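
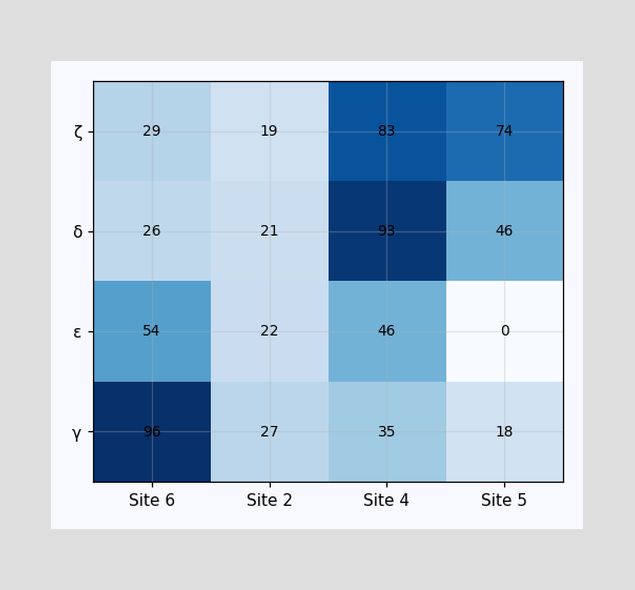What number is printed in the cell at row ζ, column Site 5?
The (ζ, Site 5) cell reads 74.

74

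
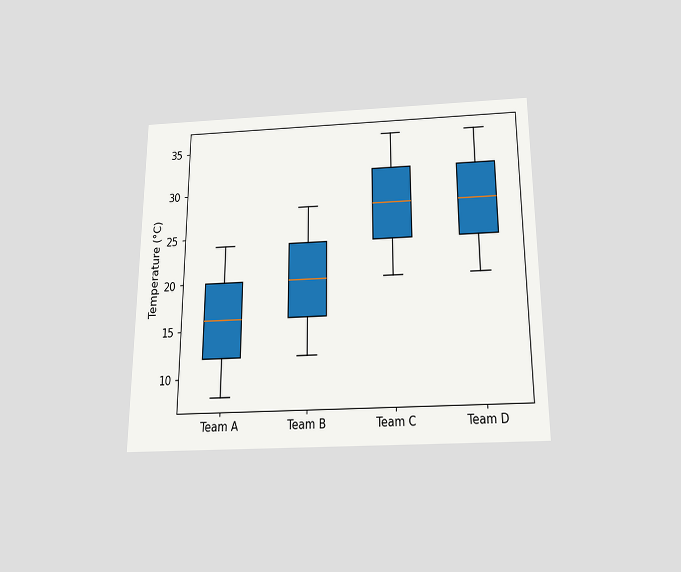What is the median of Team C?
28°C

The chart is viewed slightly from below. The median line in the Team C box sits at 28°C.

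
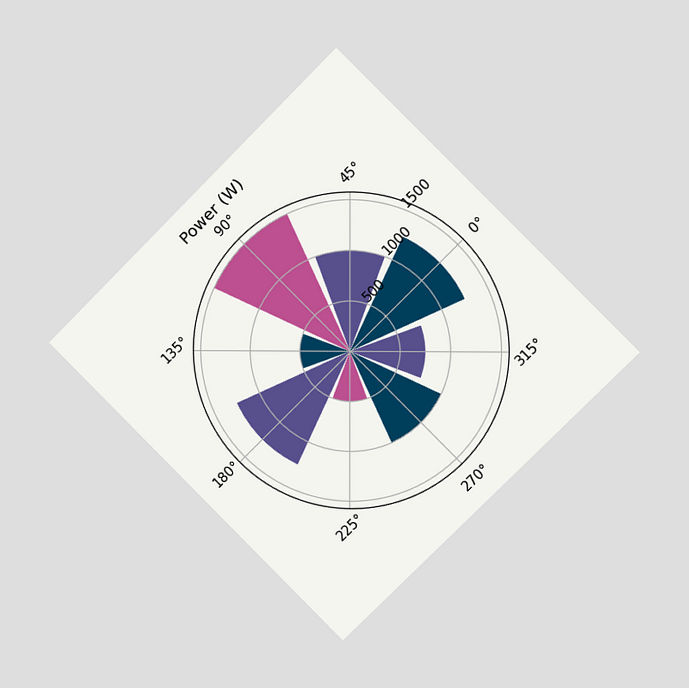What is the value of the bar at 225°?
500W

The chart is tilted about 45° counter-clockwise and viewed at a slight angle. The bar at 225° reaches 500W on the radial axis.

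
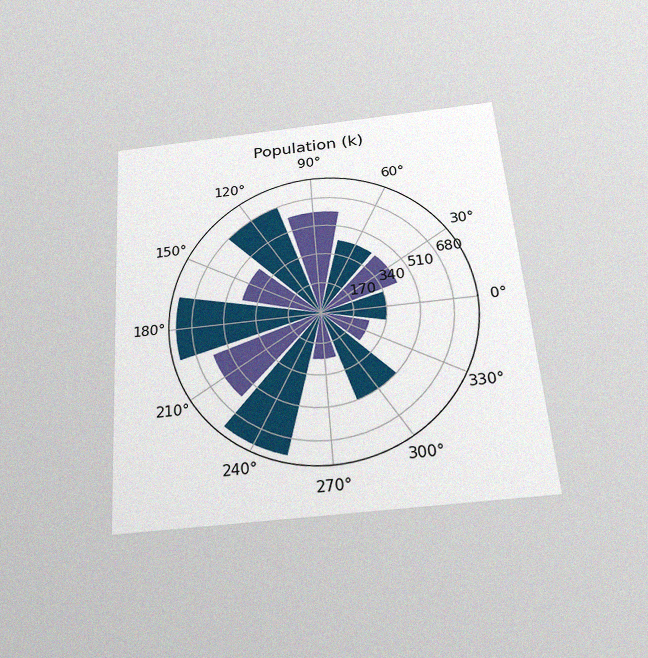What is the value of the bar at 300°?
The chart is tilted about 4° counter-clockwise and viewed slightly from below, with some photo noise. The bar at 300° reaches 510k on the radial axis.

510k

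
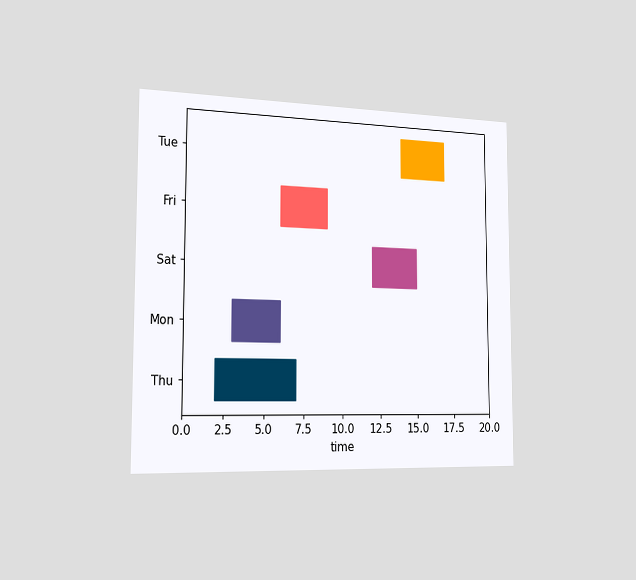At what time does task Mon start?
The chart is viewed slightly from the left. The Mon bar begins at t=3.

3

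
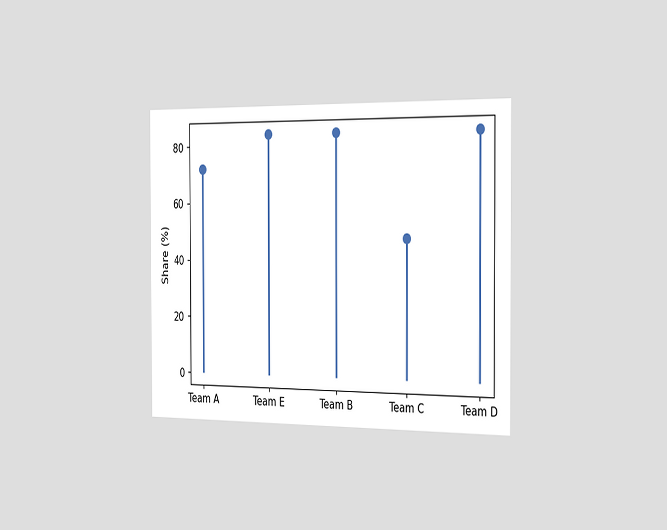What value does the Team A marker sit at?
The chart is viewed slightly from the right. The Team A marker sits at 72%.

72%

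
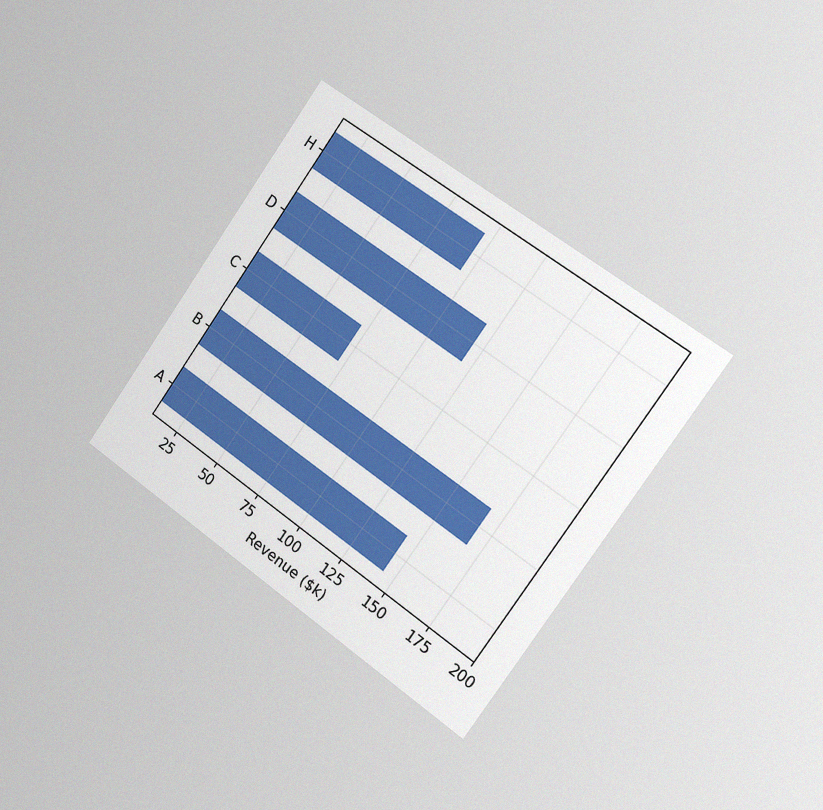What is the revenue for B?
The chart is tilted about 35° clockwise and viewed slightly from the right, with some photo noise. Reading along the chart's x-axis, the B bar reaches $168k.

$168k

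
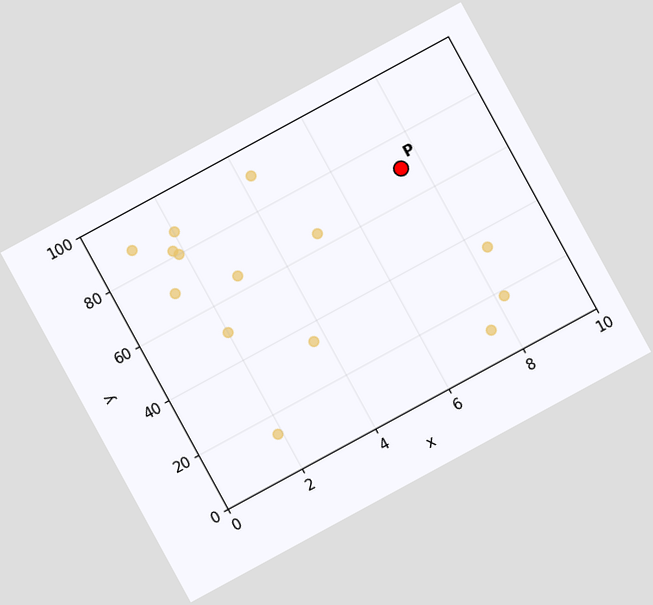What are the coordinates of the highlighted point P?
The chart is tilted about 29° counter-clockwise. Following the gridlines from P to each axis, P sits at (7.5, 70).

(7.5, 70)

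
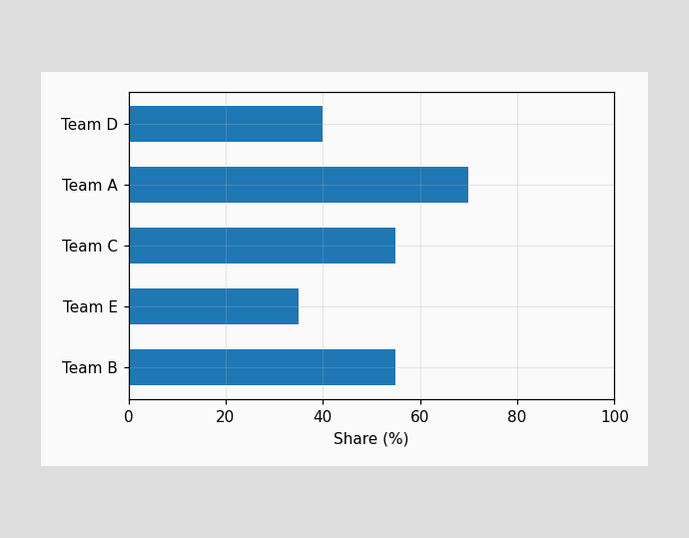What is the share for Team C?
55%

Reading along the chart's x-axis, the Team C bar reaches 55%.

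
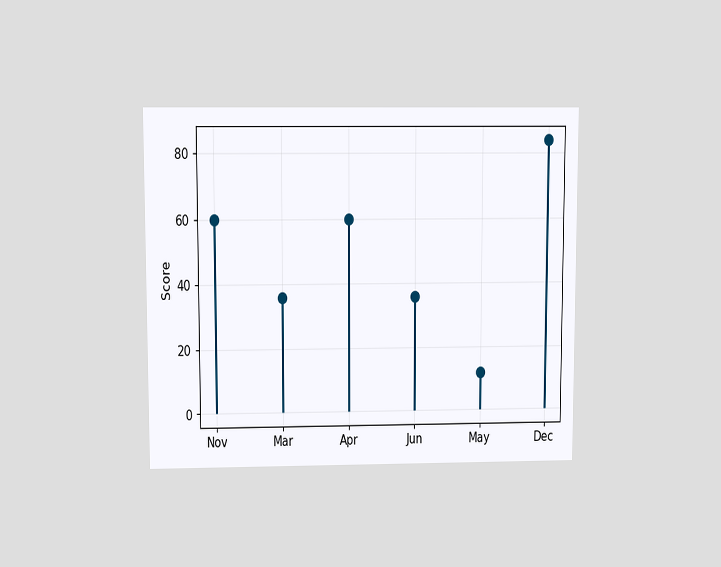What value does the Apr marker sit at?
The chart is viewed slightly from above. The Apr marker sits at 60.

60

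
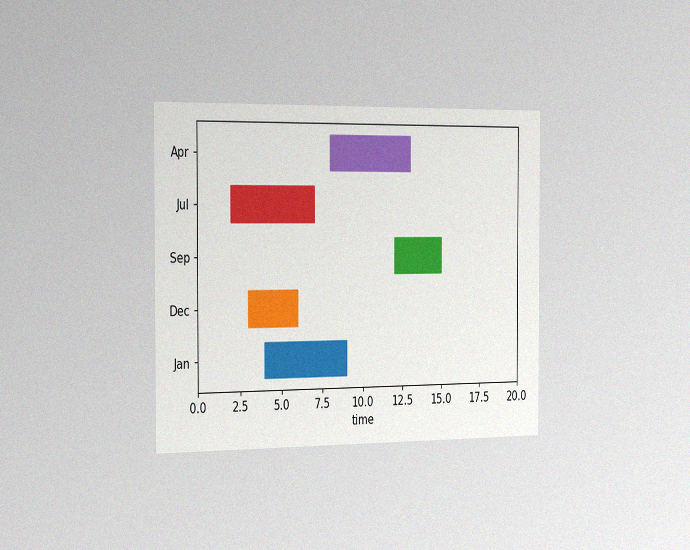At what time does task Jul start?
The chart is viewed slightly from the left, with some photo noise. The Jul bar begins at t=2.

2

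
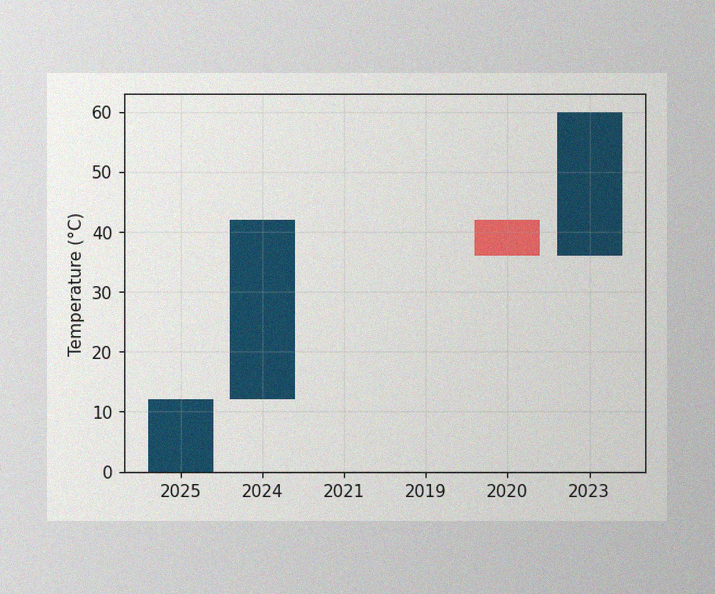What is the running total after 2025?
The image has some photo noise and uneven lighting. After 2025 the running total reaches 12°C.

12°C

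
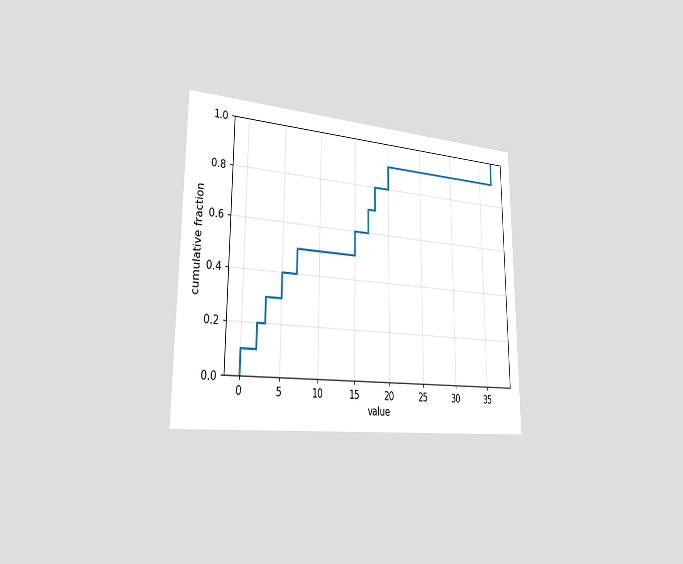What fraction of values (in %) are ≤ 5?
40%

The chart is viewed slightly from the left. At x=5 the ECDF step is at 40%.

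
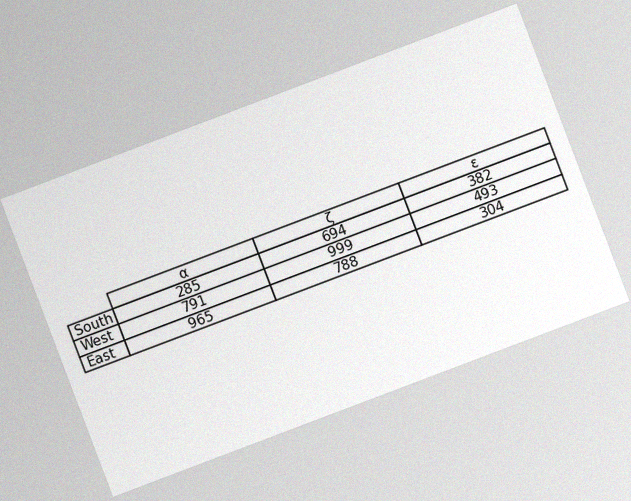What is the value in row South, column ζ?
The chart is tilted about 21° counter-clockwise, with some photo noise. The (South, ζ) cell reads 694.

694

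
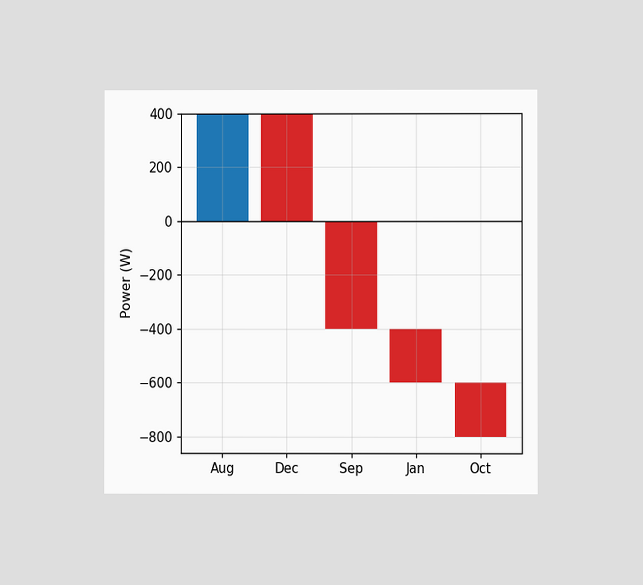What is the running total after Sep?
-400W

The chart is viewed at a slight angle. After Sep the running total reaches -400W.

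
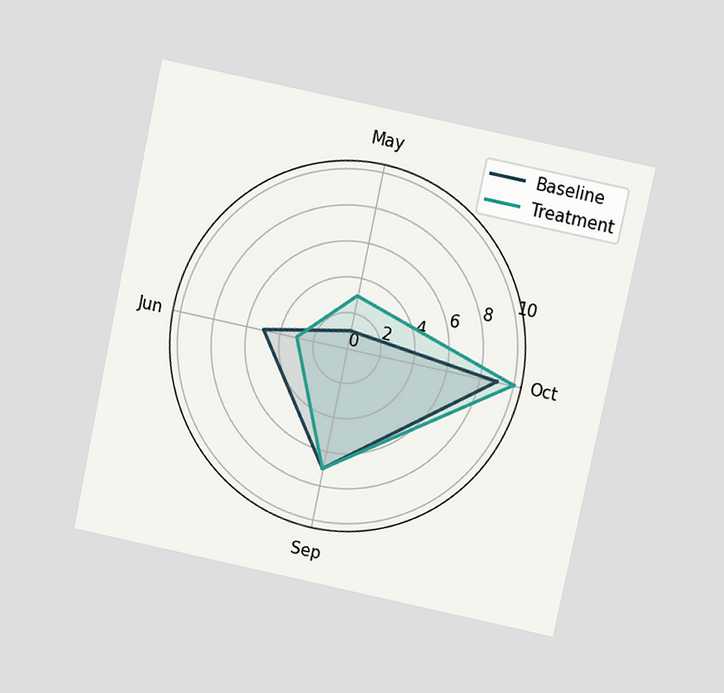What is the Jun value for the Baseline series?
The chart is tilted about 12° clockwise and viewed at a slight angle. On the Jun axis, Baseline reaches 5.

5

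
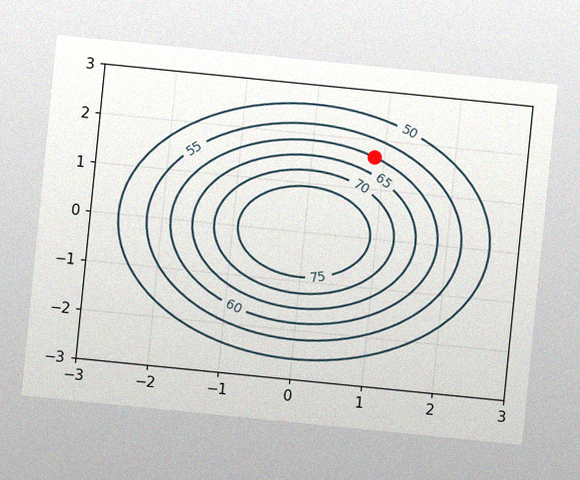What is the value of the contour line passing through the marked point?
The chart is tilted about 6° clockwise, with some photo noise. The marked point sits on the contour labelled 60.

60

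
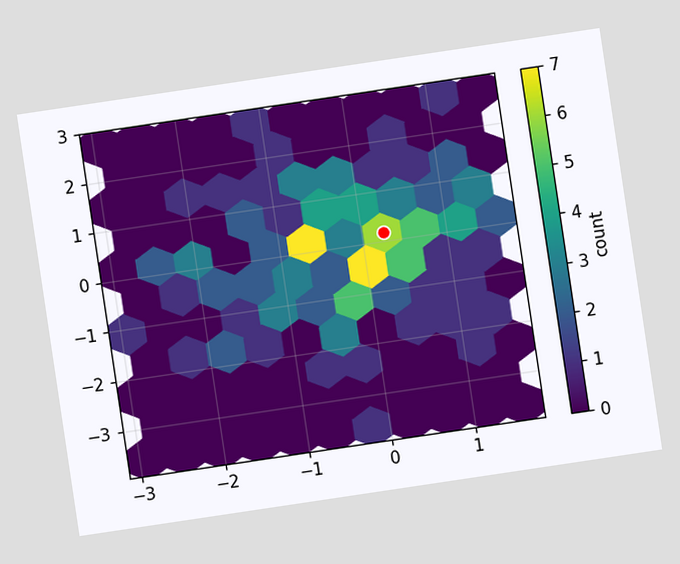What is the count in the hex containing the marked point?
6

The chart is tilted about 8° counter-clockwise. The marked hex reads 6 on the colorbar.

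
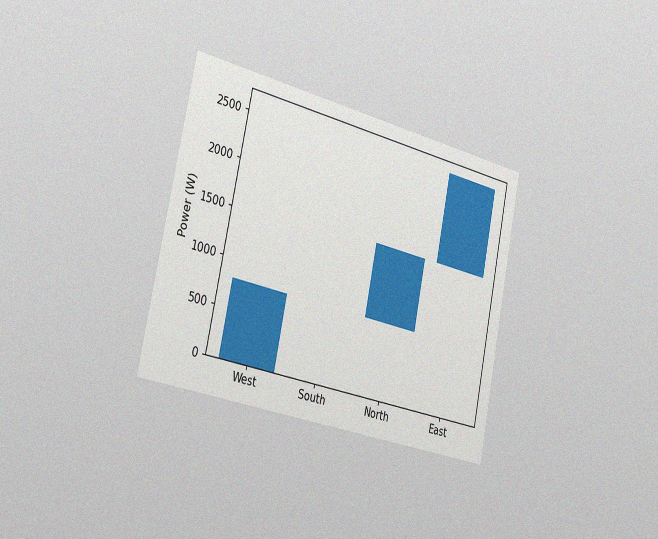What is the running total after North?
1600W

The chart is tilted about 12° clockwise and viewed slightly from the left, with some photo noise. After North the running total reaches 1600W.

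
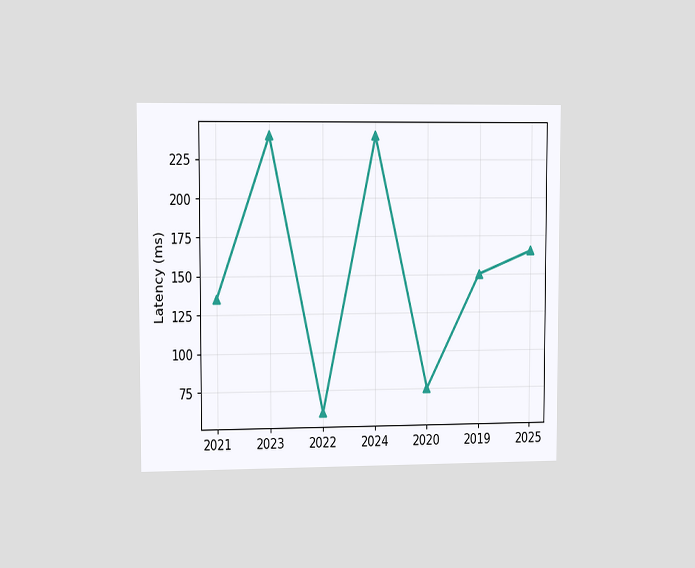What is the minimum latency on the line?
The chart is viewed slightly from the left. The lowest point is at 2022, and reading across to the y-axis gives 60ms.

60ms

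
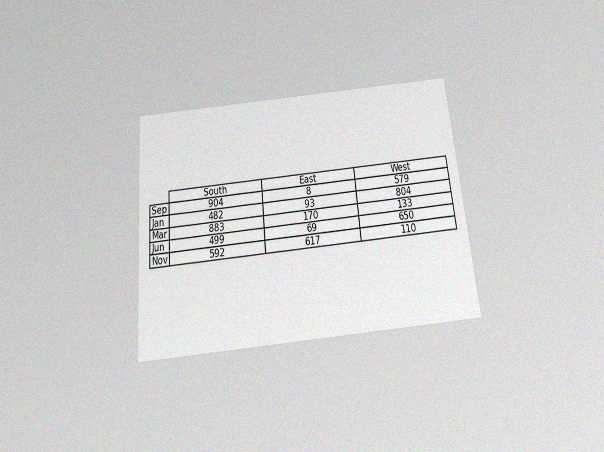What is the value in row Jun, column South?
499

The chart is tilted about 5° counter-clockwise and viewed slightly from below, with some photo noise. The (Jun, South) cell reads 499.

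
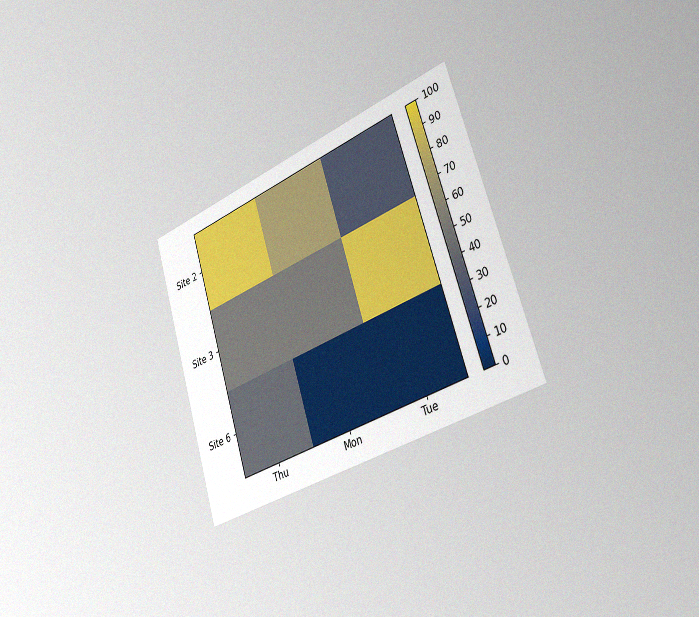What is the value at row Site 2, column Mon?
70

The chart is tilted about 18° counter-clockwise and viewed slightly from the right, with some photo noise. Matching cell (Site 2, Mon) against the colorbar gives 70.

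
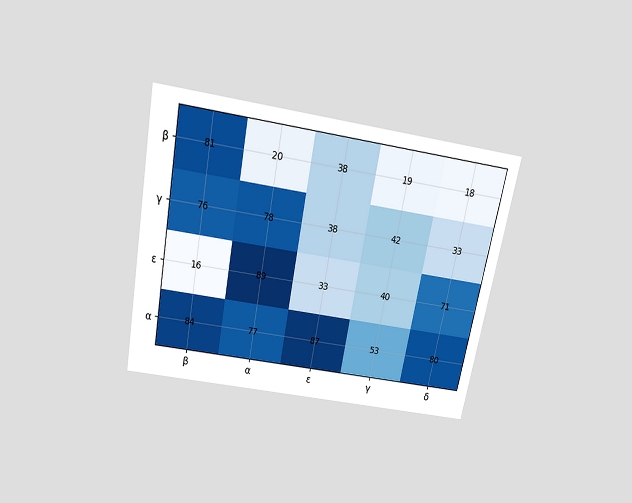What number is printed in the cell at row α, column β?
The chart is tilted about 11° clockwise and viewed slightly from above. The (α, β) cell reads 84.

84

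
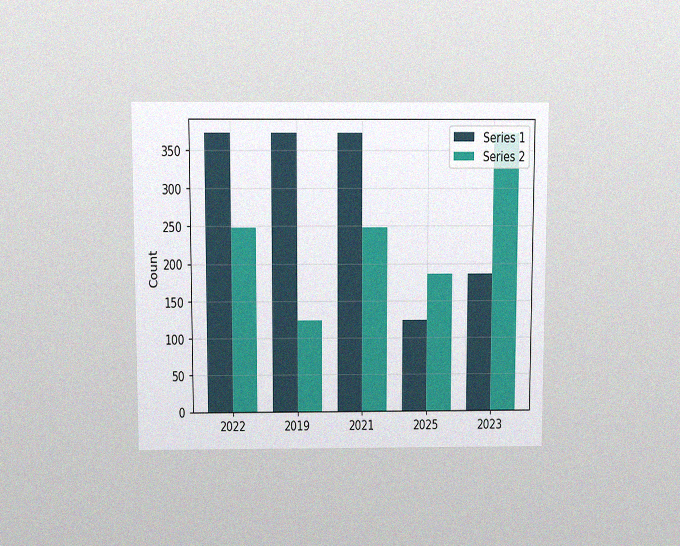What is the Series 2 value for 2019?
124

The chart is viewed slightly from above, with some photo noise. The Series 2 bar at 2019 reaches 124 on the y-axis.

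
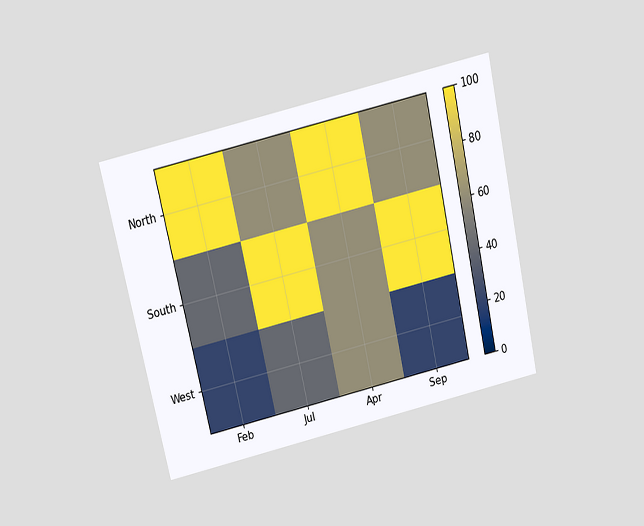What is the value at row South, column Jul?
The chart is tilted about 13° counter-clockwise and viewed slightly from above. Matching cell (South, Jul) against the colorbar gives 100.

100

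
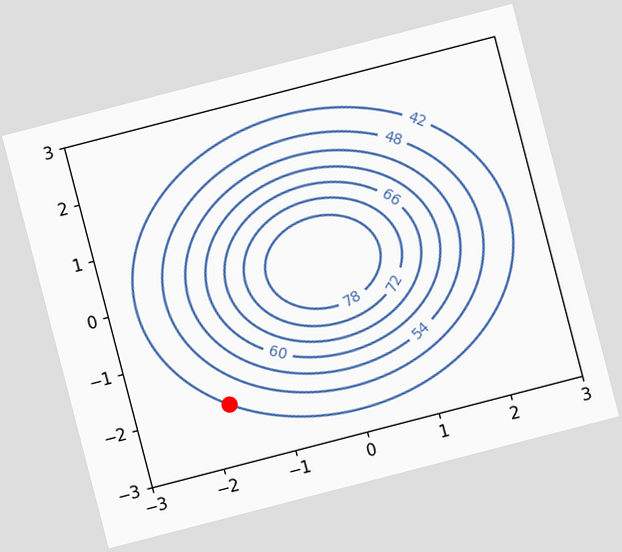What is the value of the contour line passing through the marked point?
42

The chart is tilted about 15° counter-clockwise. The marked point sits on the contour labelled 42.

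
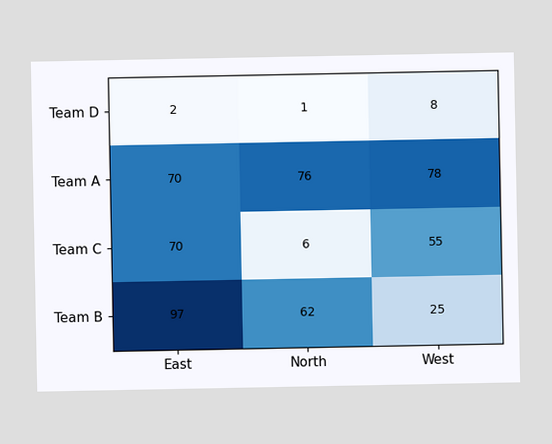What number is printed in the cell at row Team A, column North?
The (Team A, North) cell reads 76.

76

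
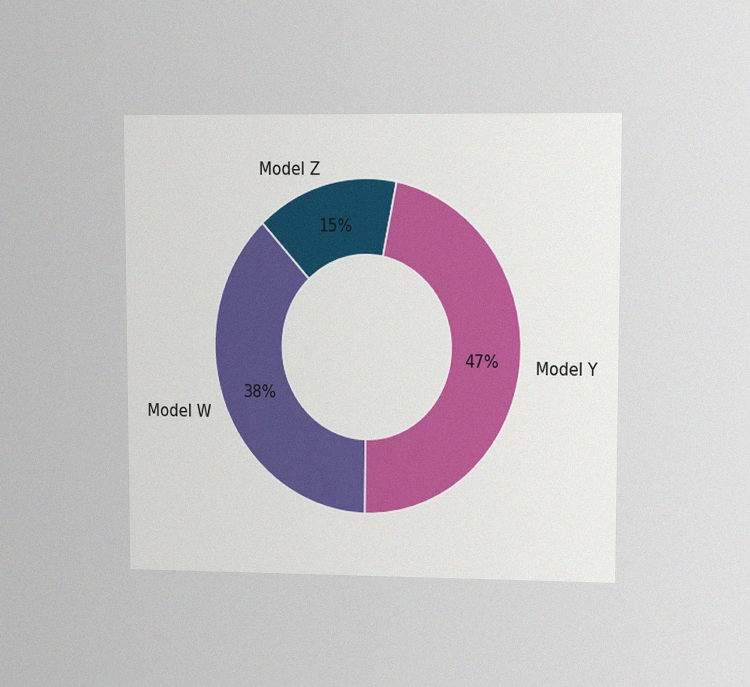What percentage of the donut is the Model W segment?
38%

The chart is viewed at a slight angle, with some photo noise. The Model W segment takes up 38% of the ring.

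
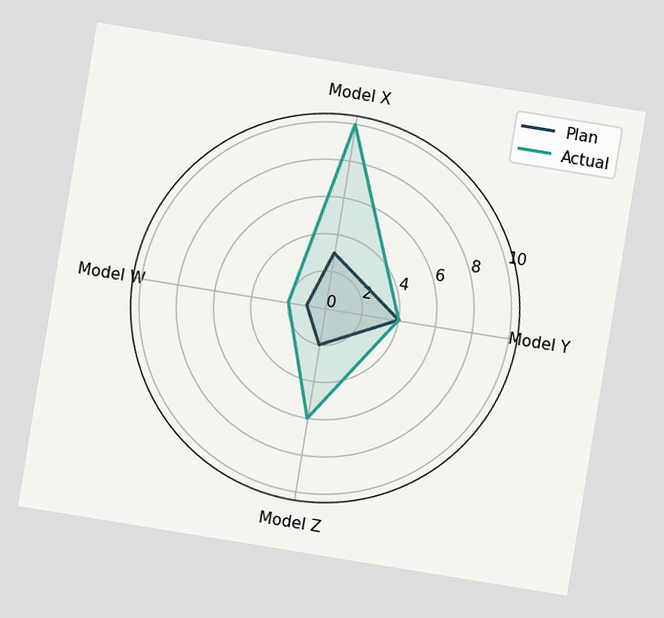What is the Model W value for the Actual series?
The chart is tilted about 9° clockwise. On the Model W axis, Actual reaches 2.

2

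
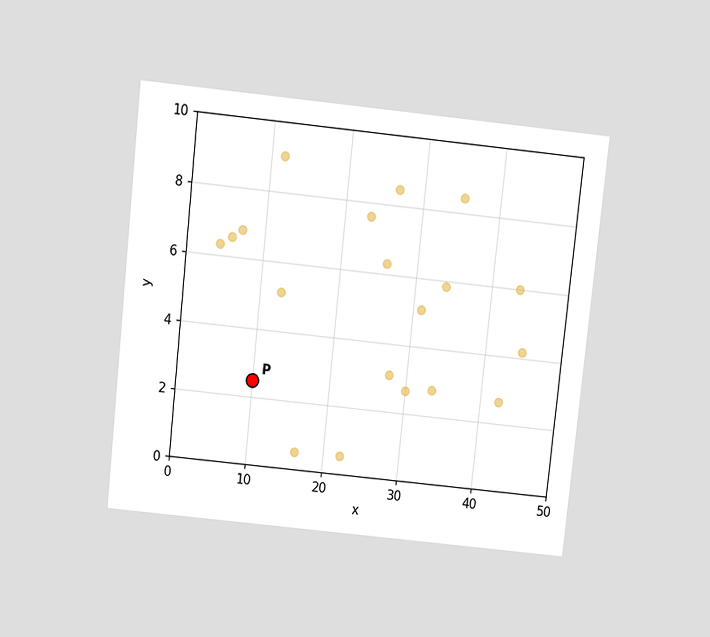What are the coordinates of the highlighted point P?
(10, 2.5)

The chart is tilted about 6° clockwise and viewed slightly from above. Following the gridlines from P to each axis, P sits at (10, 2.5).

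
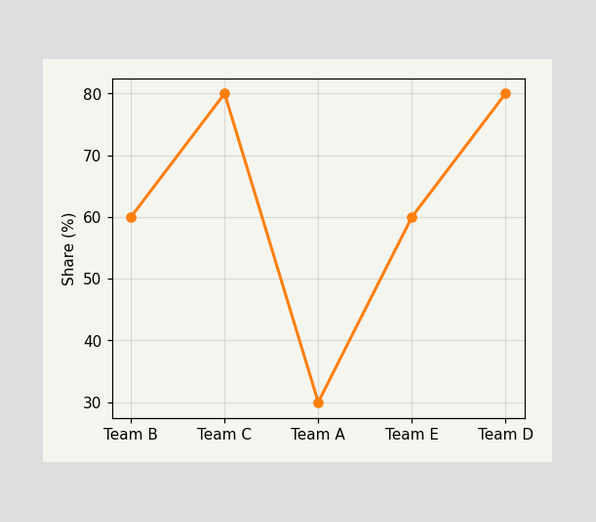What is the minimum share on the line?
The lowest point is at Team A, and reading across to the y-axis gives 30%.

30%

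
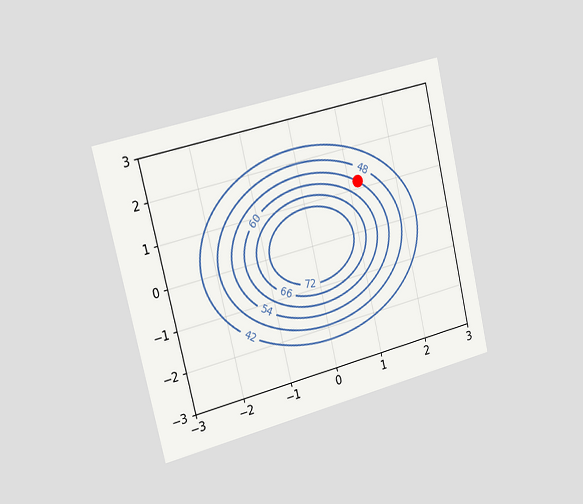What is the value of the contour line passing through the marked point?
54

The chart is tilted about 13° counter-clockwise and viewed slightly from the left. The marked point sits on the contour labelled 54.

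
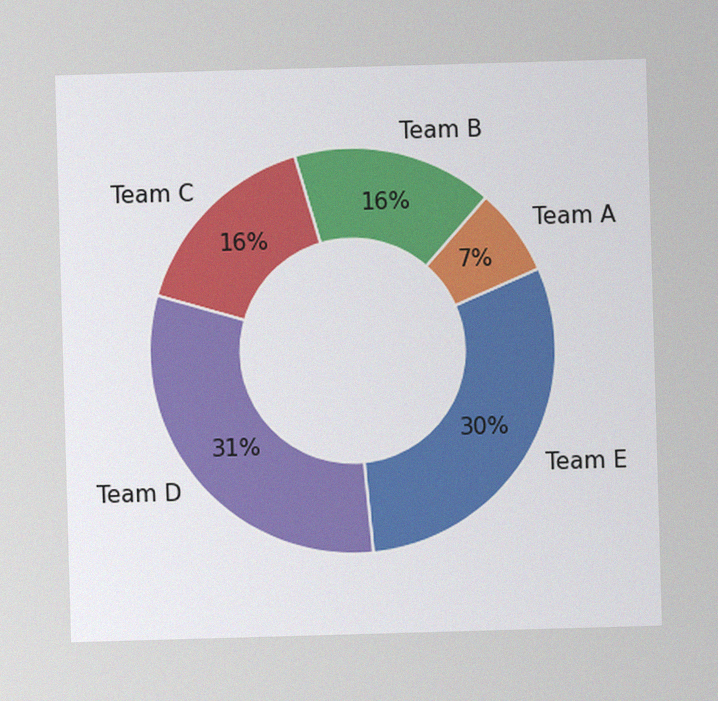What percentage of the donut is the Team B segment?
The image has some photo noise and uneven lighting. The Team B segment takes up 16% of the ring.

16%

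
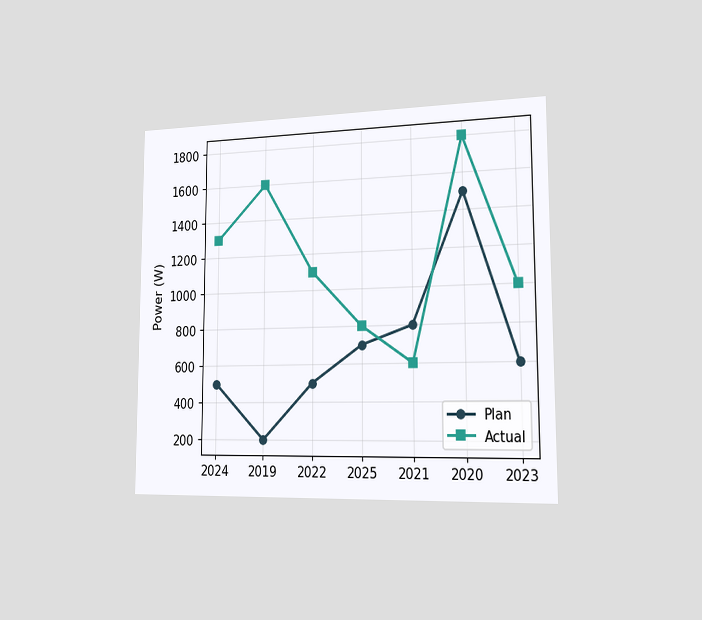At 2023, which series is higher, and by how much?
The chart is viewed slightly from the right. At 2023, Actual sits above the other line by 400W.

Actual, by 400W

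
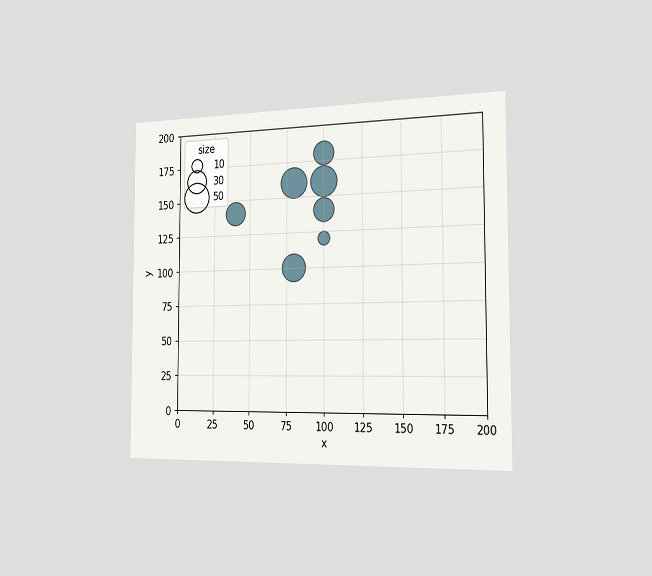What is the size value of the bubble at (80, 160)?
50

The chart is viewed slightly from the right. Matching the bubble at (80, 160) against the size legend gives 50.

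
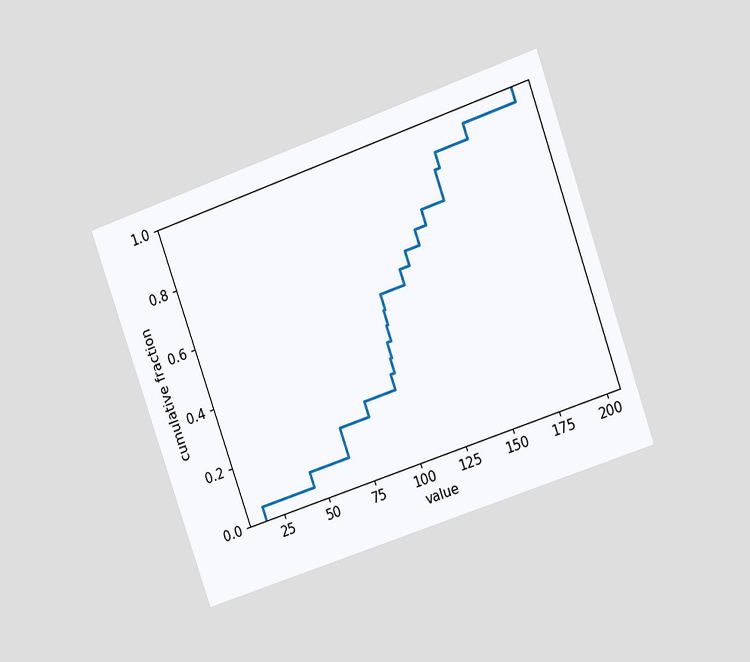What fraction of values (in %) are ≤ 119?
60%

The chart is tilted about 19° counter-clockwise and viewed at a slight angle. At x=119 the ECDF step is at 60%.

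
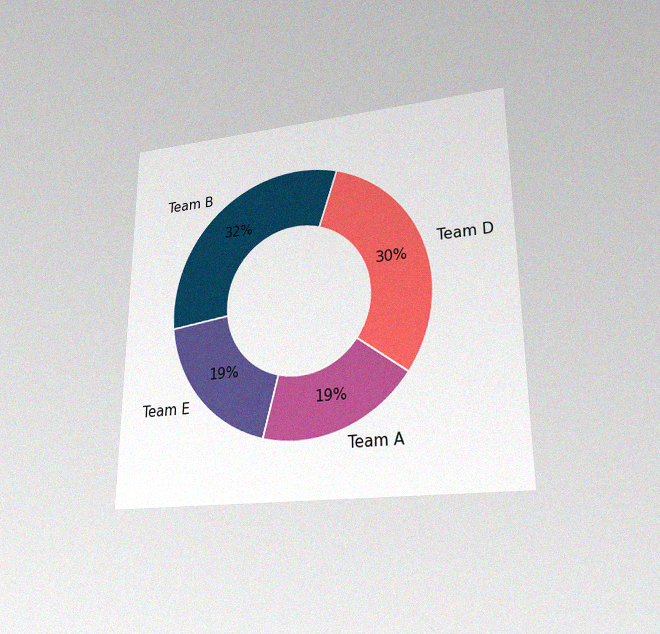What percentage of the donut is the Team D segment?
The chart is viewed at a slight angle, with some photo noise. The Team D segment takes up 30% of the ring.

30%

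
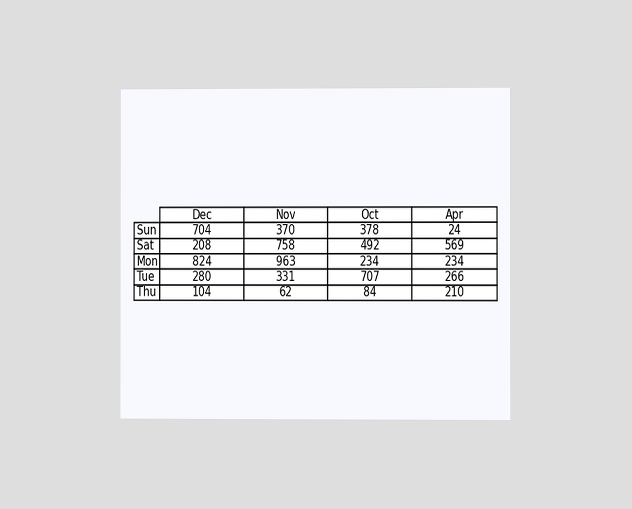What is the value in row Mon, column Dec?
824

The chart is viewed at a slight angle. The (Mon, Dec) cell reads 824.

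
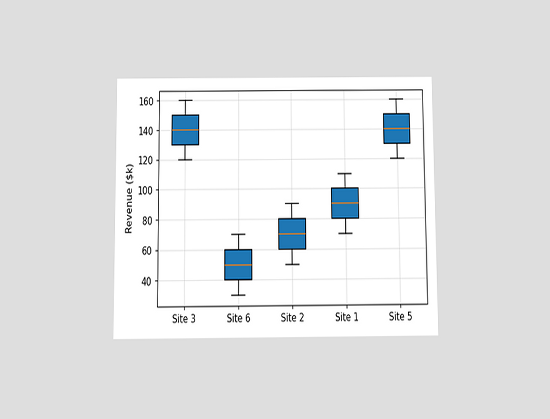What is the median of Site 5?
The chart is viewed slightly from below. The median line in the Site 5 box sits at $140k.

$140k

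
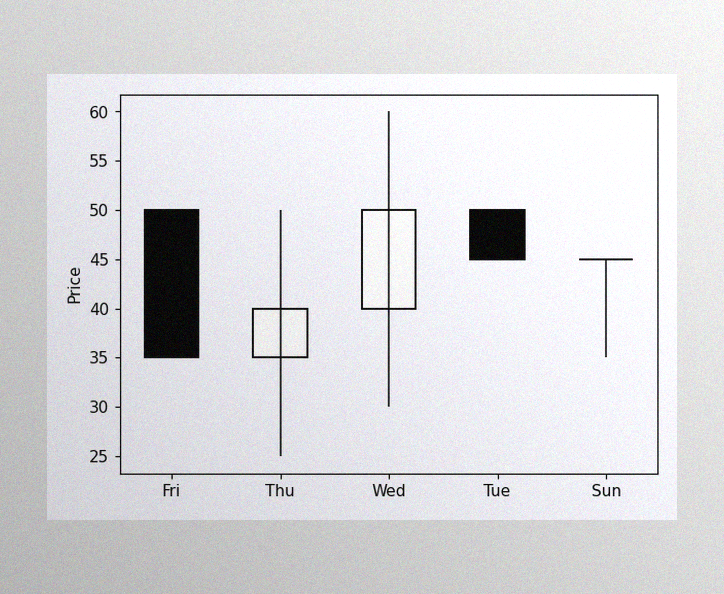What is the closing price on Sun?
45

The image has some photo noise and uneven lighting. The Sun candle closes at 45.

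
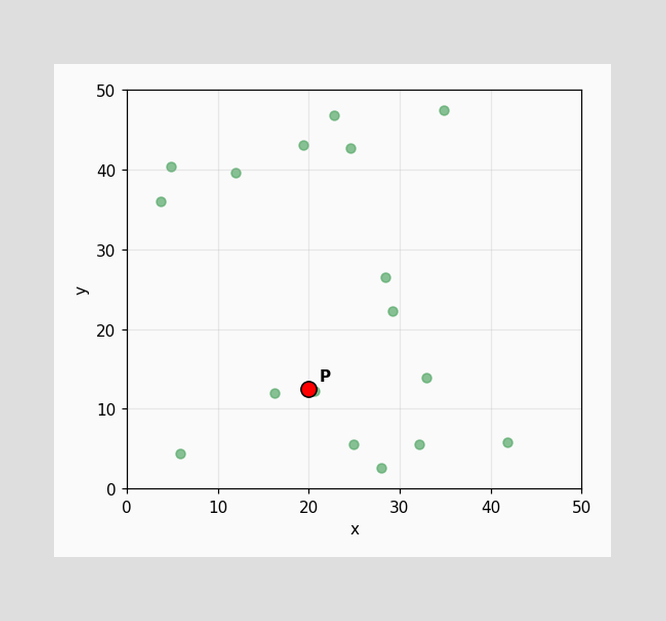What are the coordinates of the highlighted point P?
Following the gridlines from P to each axis, P sits at (20, 12.5).

(20, 12.5)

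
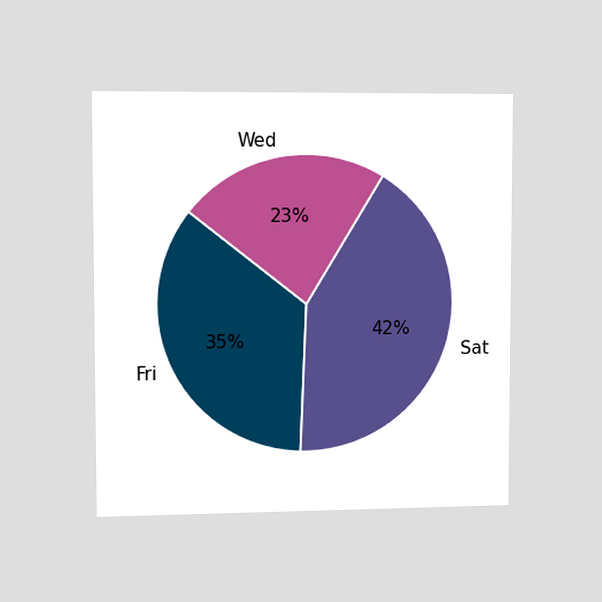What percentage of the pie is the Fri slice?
35%

The chart is viewed slightly from the left. The Fri slice takes up 35% of the pie.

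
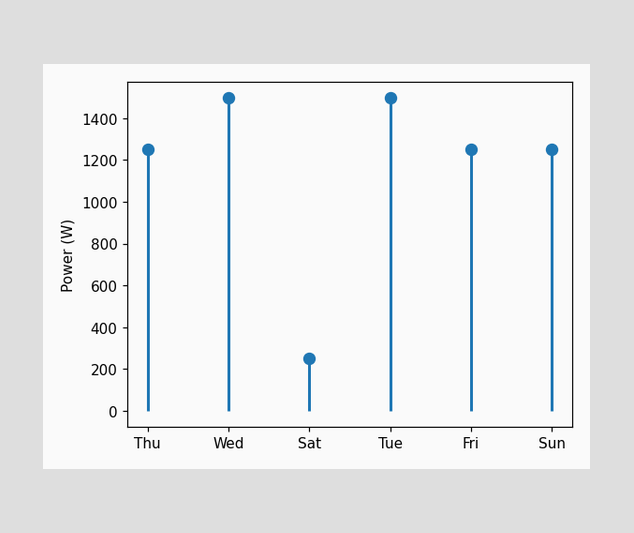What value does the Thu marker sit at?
1250W

The Thu marker sits at 1250W.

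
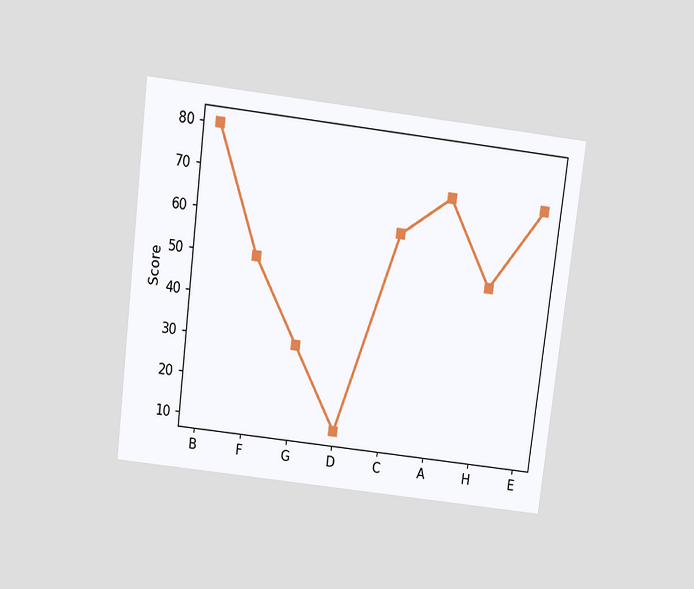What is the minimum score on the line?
The chart is tilted about 7° clockwise and viewed slightly from above. The lowest point is at D, and reading across to the y-axis gives 10.

10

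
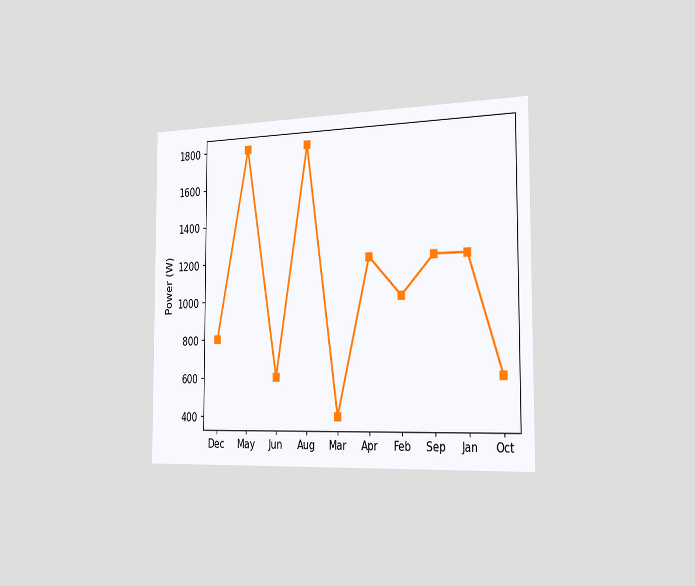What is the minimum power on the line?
The chart is viewed slightly from the right. The lowest point is at Mar, and reading across to the y-axis gives 400W.

400W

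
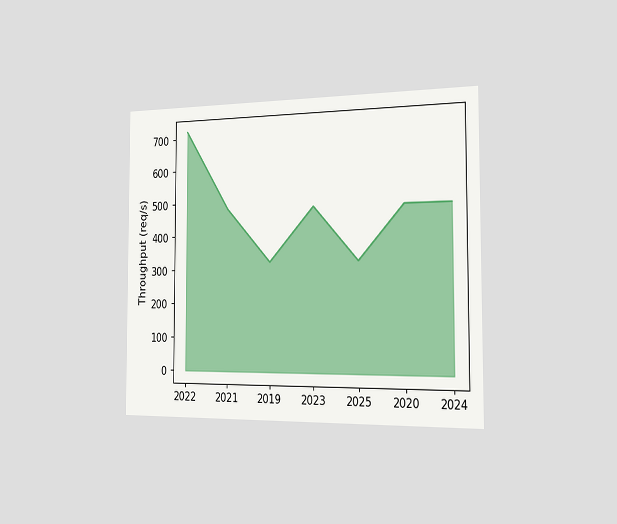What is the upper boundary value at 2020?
The chart is viewed slightly from the right. At 2020 the upper boundary is at 480req/s.

480req/s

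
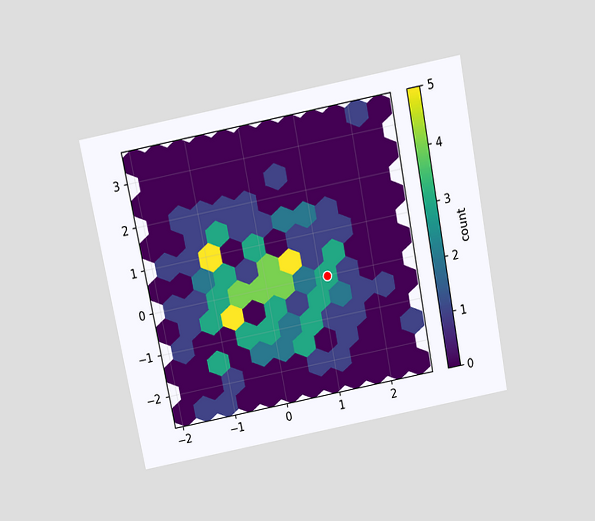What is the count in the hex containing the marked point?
3

The chart is tilted about 11° counter-clockwise and viewed slightly from above. The marked hex reads 3 on the colorbar.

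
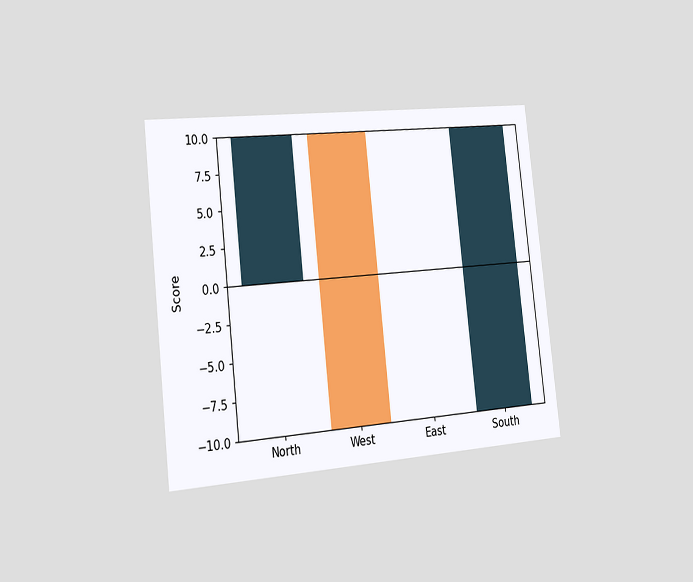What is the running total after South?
10

The chart is tilted about 6° counter-clockwise and viewed slightly from the left. After South the running total reaches 10.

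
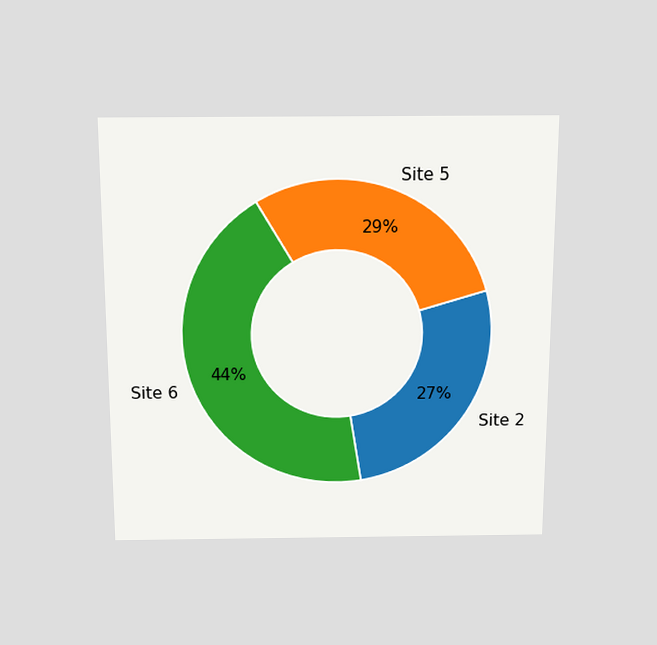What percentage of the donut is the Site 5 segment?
The chart is viewed slightly from above. The Site 5 segment takes up 29% of the ring.

29%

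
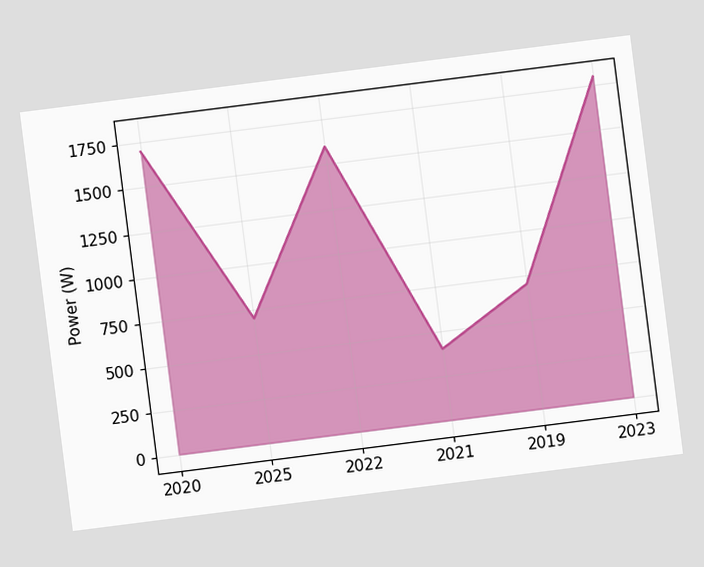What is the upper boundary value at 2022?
1600W

The chart is tilted about 7° counter-clockwise. At 2022 the upper boundary is at 1600W.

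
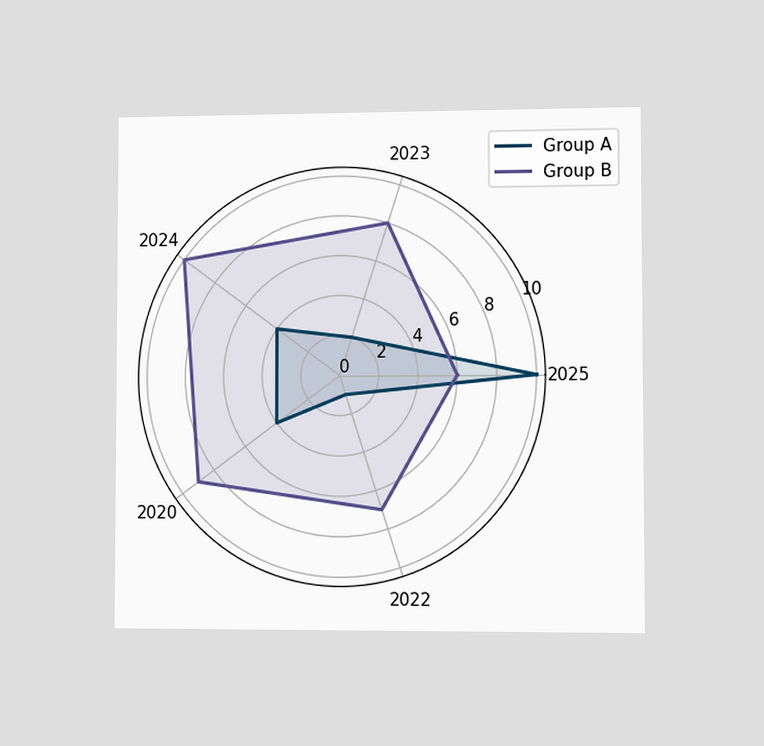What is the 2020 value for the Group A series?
4

The chart is viewed slightly from the right. On the 2020 axis, Group A reaches 4.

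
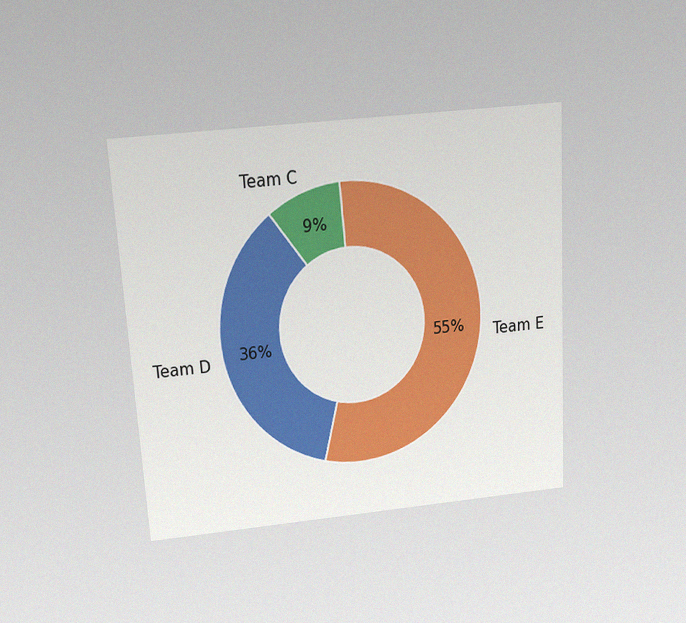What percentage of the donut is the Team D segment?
The chart is tilted about 3° counter-clockwise and viewed slightly from above, with some photo noise. The Team D segment takes up 36% of the ring.

36%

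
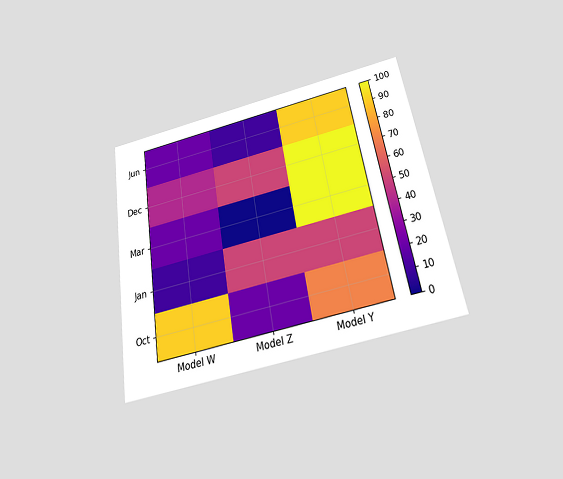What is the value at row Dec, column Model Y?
100

The chart is tilted about 9° counter-clockwise and viewed slightly from below. Matching cell (Dec, Model Y) against the colorbar gives 100.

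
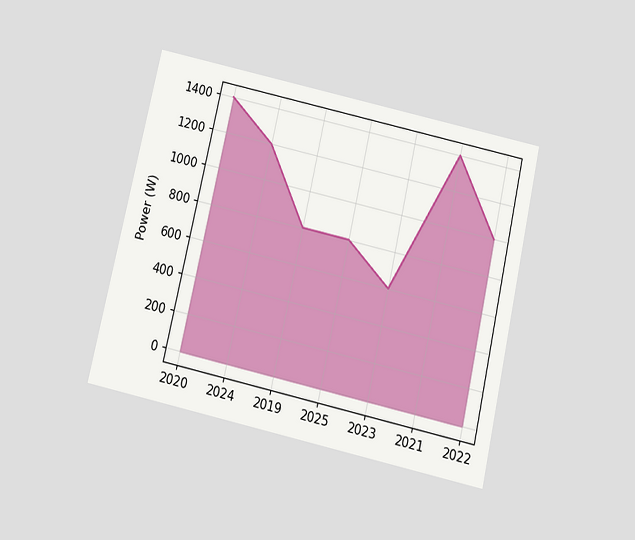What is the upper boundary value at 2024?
1200W

The chart is tilted about 13° clockwise and viewed slightly from below. At 2024 the upper boundary is at 1200W.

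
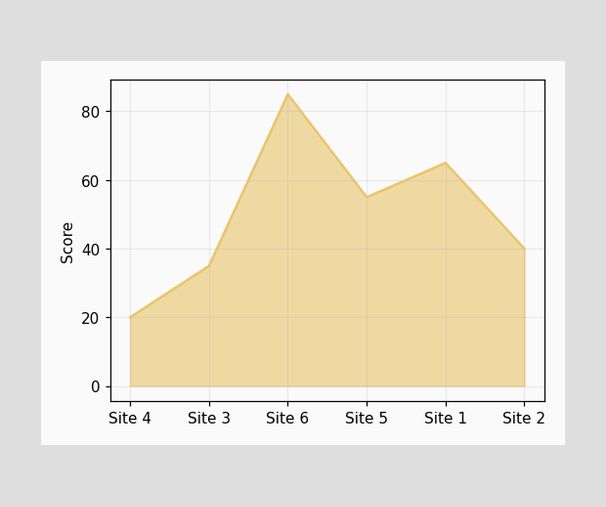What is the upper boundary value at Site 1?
65

At Site 1 the upper boundary is at 65.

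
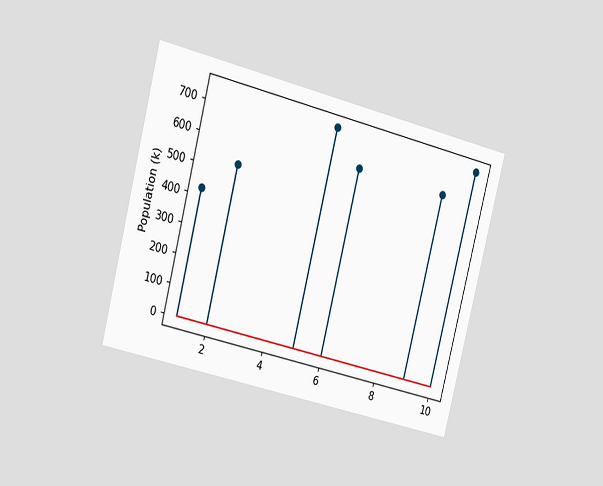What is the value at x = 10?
742k

The chart is tilted about 14° clockwise and viewed slightly from the left. The stem at x=10 reaches 742k.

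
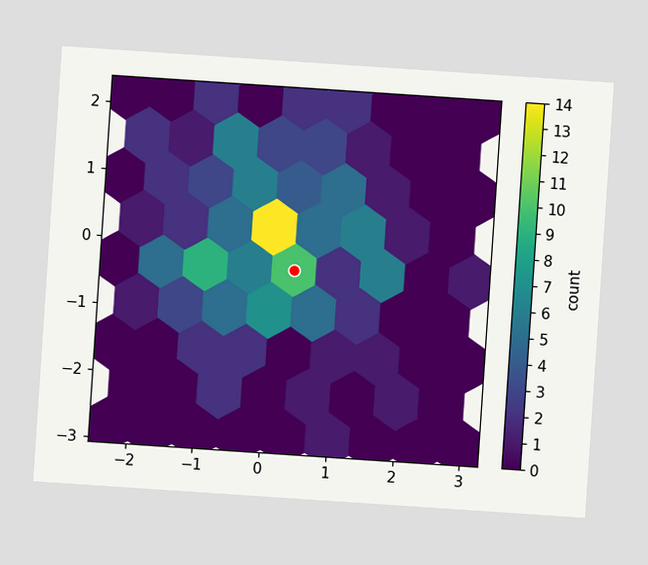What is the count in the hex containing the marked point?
The chart is tilted about 4° clockwise. The marked hex reads 10 on the colorbar.

10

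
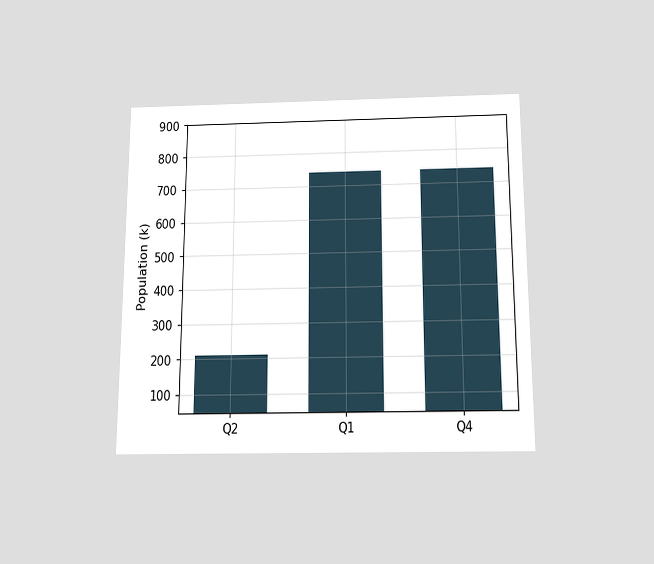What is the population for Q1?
The chart is viewed slightly from below. Reading along the chart's y-axis, the Q1 bar reaches 742k.

742k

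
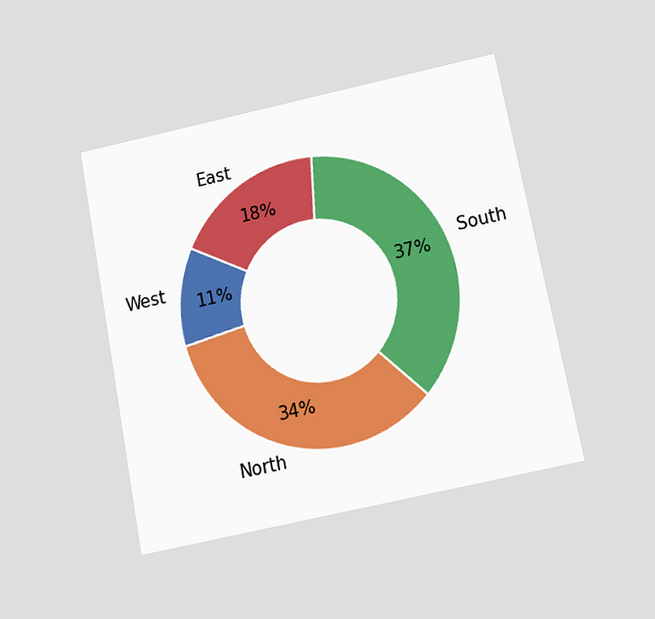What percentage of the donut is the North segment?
The chart is tilted about 11° counter-clockwise and viewed slightly from below. The North segment takes up 34% of the ring.

34%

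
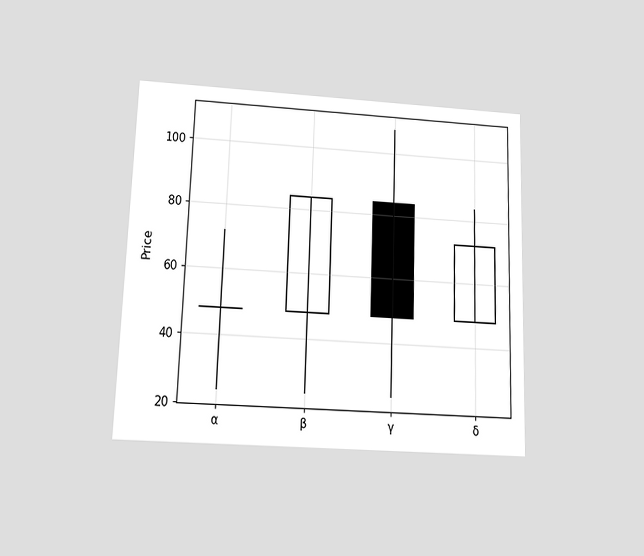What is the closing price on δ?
72

The chart is viewed slightly from below. The δ candle closes at 72.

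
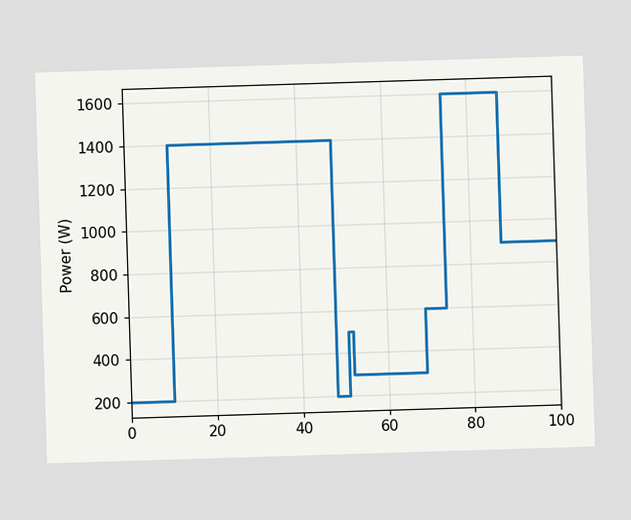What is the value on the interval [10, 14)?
1400W

On [10, 14) the step sits at 1400W.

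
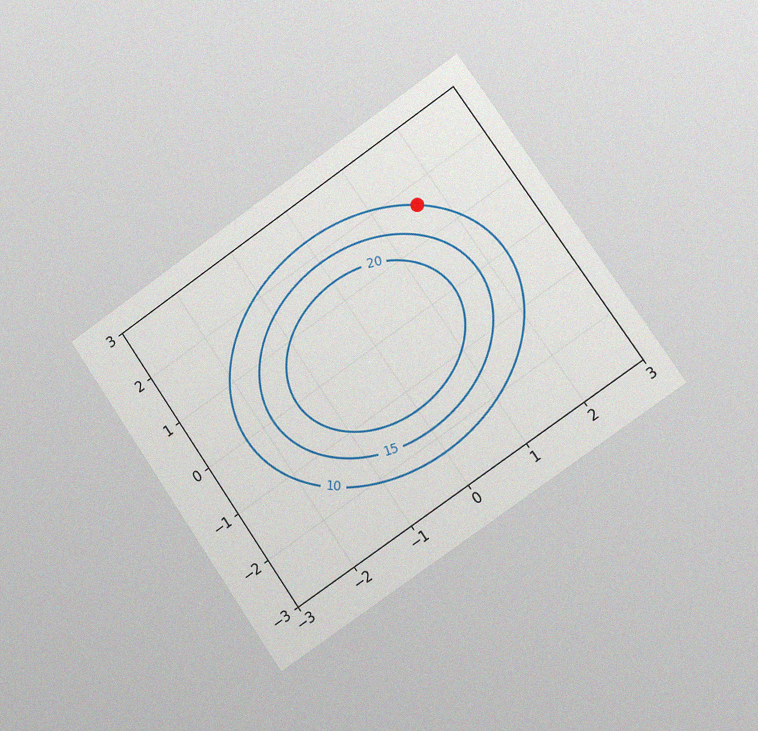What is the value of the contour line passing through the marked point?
The chart is tilted about 35° counter-clockwise and viewed slightly from the right, with some photo noise. The marked point sits on the contour labelled 10.

10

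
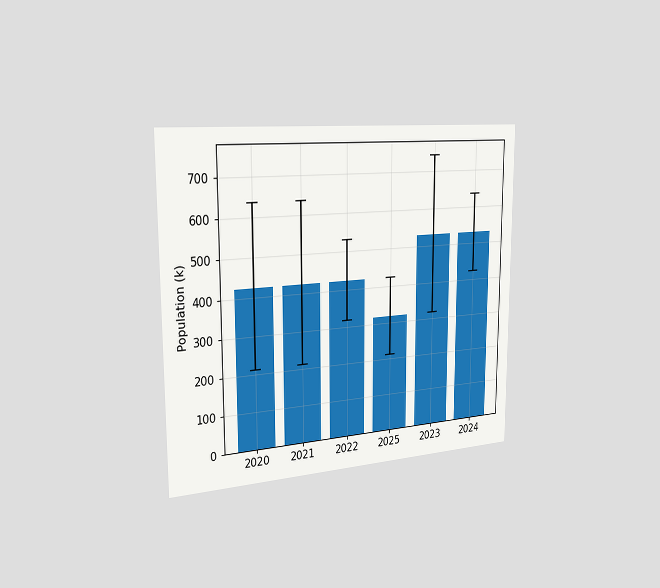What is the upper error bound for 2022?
530k

The chart is viewed slightly from the left. The 2022 bar's upper whisker reaches 530k.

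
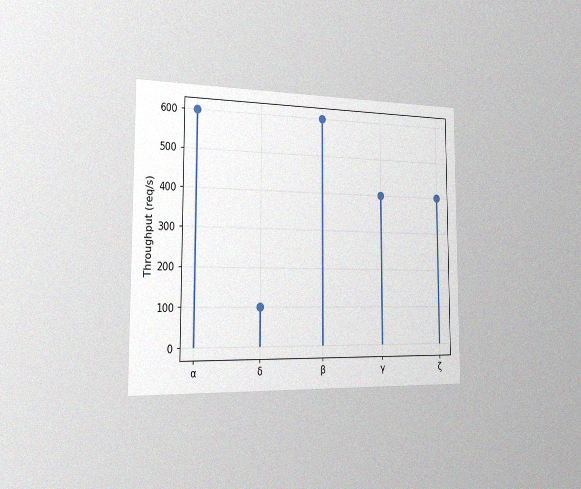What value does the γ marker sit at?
The chart is viewed slightly from the left, with some photo noise. The γ marker sits at 400req/s.

400req/s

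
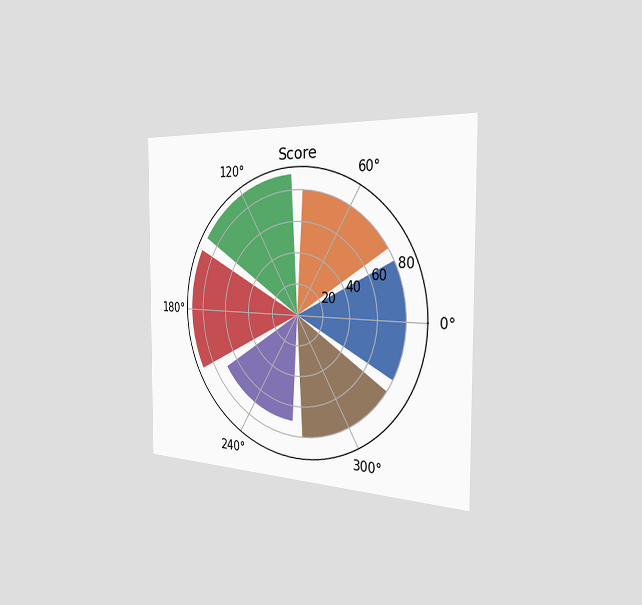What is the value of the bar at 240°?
The chart is viewed slightly from the right. The bar at 240° reaches 70 on the radial axis.

70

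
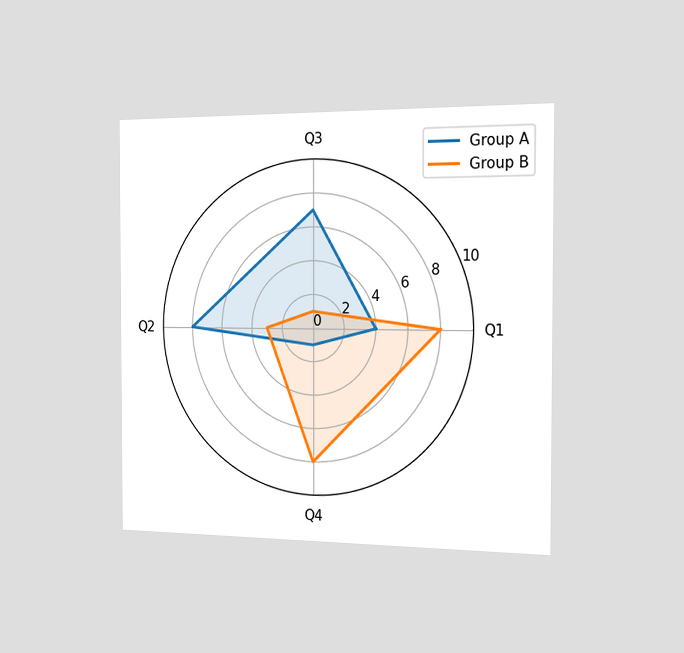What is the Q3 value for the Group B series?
The chart is viewed slightly from the right. On the Q3 axis, Group B reaches 1.

1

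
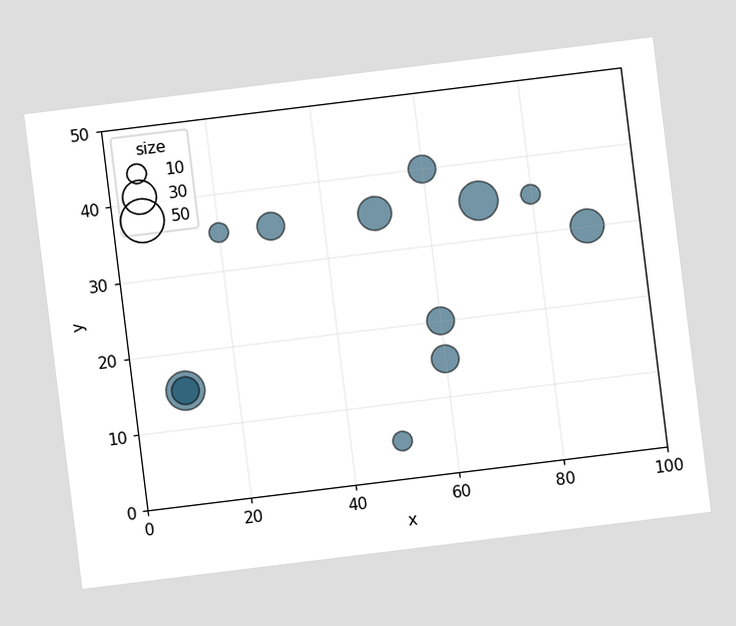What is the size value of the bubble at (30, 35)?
The chart is tilted about 7° counter-clockwise. Matching the bubble at (30, 35) against the size legend gives 20.

20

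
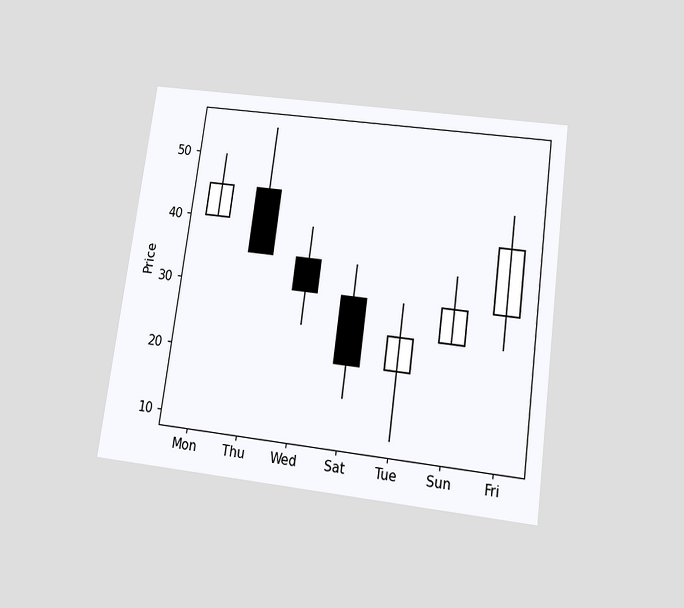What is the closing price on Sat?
The chart is tilted about 8° clockwise and viewed slightly from below. The Sat candle closes at 20.

20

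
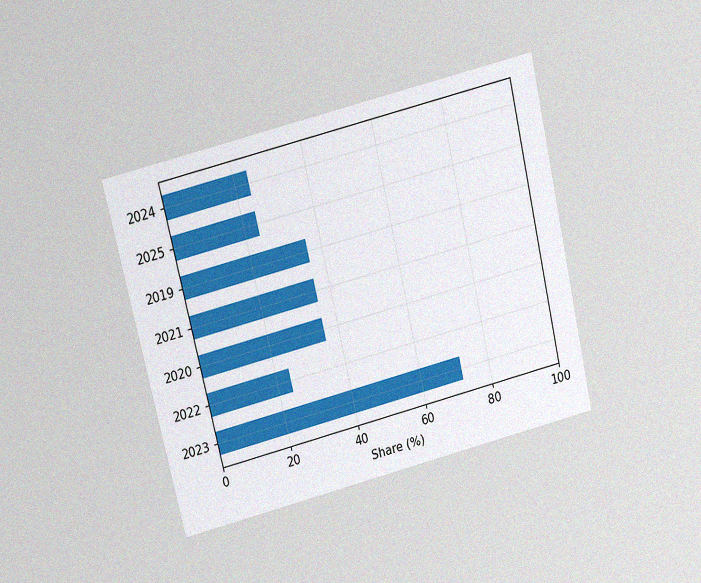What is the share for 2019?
The chart is tilted about 13° counter-clockwise and viewed slightly from above, with some photo noise. Reading along the chart's x-axis, the 2019 bar reaches 36%.

36%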